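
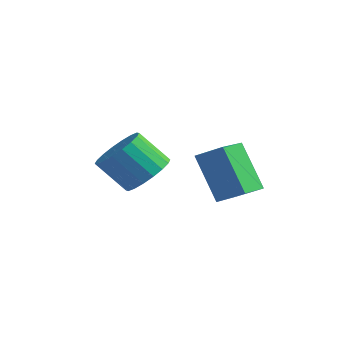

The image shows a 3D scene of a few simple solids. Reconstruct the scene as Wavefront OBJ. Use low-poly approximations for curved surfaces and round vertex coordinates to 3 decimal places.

v 0.432 -2.958 -3.687
v 0.938 -2.368 -3.043
v -0.086 -2.751 -1.888
v -0.592 -3.342 -2.533
v 0.634 -2.087 -3.219
v -0.39 -2.47 -2.064
v 0.29 -1.979 -3.488
v -0.734 -2.362 -2.333
v -0.025 -2.064 -3.796
v -1.049 -2.448 -2.641
v -0.25 -2.327 -4.083
v -1.274 -2.711 -2.928
v -0.34 -2.715 -4.291
v -1.364 -3.099 -3.137
v -0.277 -3.151 -4.38
v -1.301 -3.535 -3.226
v -0.074 -3.549 -4.332
v -1.098 -3.932 -3.177
v 0.23 -3.83 -4.156
v -0.794 -4.213 -3.001
v 0.574 -3.938 -3.887
v -0.45 -4.321 -2.732
v 0.889 -3.852 -3.579
v -0.135 -4.236 -2.424
v 1.114 -3.589 -3.292
v 0.09 -3.973 -2.137
v 1.204 -3.201 -3.083
v 0.18 -3.585 -1.929
v 1.141 -2.765 -2.994
v 0.117 -3.149 -1.84
v 3.312 -3.073 -4.064
v 2.167 -2.693 -2.37
v 3.249 -1.815 -4.388
v 2.104 -1.436 -2.694
v 4.296 -2.864 -3.446
v 3.151 -2.485 -1.752
v 4.233 -1.607 -3.77
v 3.088 -1.227 -2.076
f 2 1 5
f 2 5 3
f 3 5 6
f 3 6 4
f 5 1 7
f 5 7 6
f 6 7 8
f 6 8 4
f 7 1 9
f 7 9 8
f 8 9 10
f 8 10 4
f 9 1 11
f 9 11 10
f 10 11 12
f 10 12 4
f 11 1 13
f 11 13 12
f 12 13 14
f 12 14 4
f 13 1 15
f 13 15 14
f 14 15 16
f 14 16 4
f 15 1 17
f 15 17 16
f 16 17 18
f 16 18 4
f 17 1 19
f 17 19 18
f 18 19 20
f 18 20 4
f 19 1 21
f 19 21 20
f 20 21 22
f 20 22 4
f 21 1 23
f 21 23 22
f 22 23 24
f 22 24 4
f 23 1 25
f 23 25 24
f 24 25 26
f 24 26 4
f 25 1 27
f 25 27 26
f 26 27 28
f 26 28 4
f 27 1 29
f 27 29 28
f 28 29 30
f 28 30 4
f 29 1 2
f 29 2 30
f 30 2 3
f 30 3 4
f 32 34 31
f 35 32 31
f 31 34 33
f 33 35 31
f 32 38 34
f 36 32 35
f 36 38 32
f 34 38 33
f 37 35 33
f 33 38 37
f 37 36 35
f 38 36 37



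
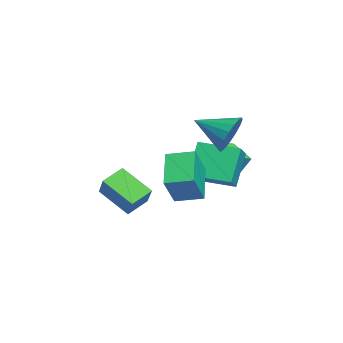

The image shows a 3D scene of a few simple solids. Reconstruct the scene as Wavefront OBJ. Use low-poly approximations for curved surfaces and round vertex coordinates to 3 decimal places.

v -1.835 2.133 -1.032
v -1.759 2.745 0.067
v -2.4 2.782 -1.355
v -2.325 3.395 -0.257
v -0.655 2.905 -1.543
v -0.58 3.518 -0.445
v -1.221 3.555 -1.867
v -1.145 4.167 -0.768
v 3.002 2.992 2.517
v 3.529 2.464 1.708
v 2.378 1.348 3.183
v 3.884 2.487 2.096
v 4.037 2.625 2.581
v 3.953 2.847 3.051
v 3.651 3.103 3.398
v 3.2 3.333 3.544
v 2.704 3.485 3.454
v 2.276 3.524 3.15
v 2.015 3.441 2.701
v 1.979 3.255 2.209
v 2.178 3.009 1.789
v 2.565 2.759 1.534
v 3.053 2.563 1.506
v 4.116 0.443 -1.125
v 2.407 0.541 -0.071
v 4.361 1.763 -0.852
v 2.652 1.861 0.202
v 5.028 -0.041 0.398
v 3.319 0.057 1.452
v 5.273 1.279 0.671
v 3.564 1.377 1.725
v -0.885 -3.038 -2.76
v -1.634 -2.122 -2.247
v 0.04 -1.669 -3.852
v -0.708 -0.753 -3.338
v 0.168 -2.827 -1.602
v -0.58 -1.911 -1.088
v 1.094 -1.458 -2.693
v 0.345 -0.542 -2.18
v 0.458 1.391 -1.419
v -0.553 1.871 0.275
v 1.029 3.348 -1.634
v 0.019 3.829 0.06
v 1.821 1.091 -0.52
v 0.811 1.572 1.174
v 2.393 3.049 -0.735
v 1.382 3.529 0.959
f 2 4 1
f 5 2 1
f 1 4 3
f 3 5 1
f 2 8 4
f 6 2 5
f 6 8 2
f 4 8 3
f 7 5 3
f 3 8 7
f 7 6 5
f 8 6 7
f 10 9 12
f 10 12 11
f 12 9 13
f 12 13 11
f 13 9 14
f 13 14 11
f 14 9 15
f 14 15 11
f 15 9 16
f 15 16 11
f 16 9 17
f 16 17 11
f 17 9 18
f 17 18 11
f 18 9 19
f 18 19 11
f 19 9 20
f 19 20 11
f 20 9 21
f 20 21 11
f 21 9 22
f 21 22 11
f 22 9 23
f 22 23 11
f 23 9 10
f 23 10 11
f 25 27 24
f 28 25 24
f 24 27 26
f 26 28 24
f 25 31 27
f 29 25 28
f 29 31 25
f 27 31 26
f 30 28 26
f 26 31 30
f 30 29 28
f 31 29 30
f 33 35 32
f 36 33 32
f 32 35 34
f 34 36 32
f 33 39 35
f 37 33 36
f 37 39 33
f 35 39 34
f 38 36 34
f 34 39 38
f 38 37 36
f 39 37 38
f 41 43 40
f 44 41 40
f 40 43 42
f 42 44 40
f 41 47 43
f 45 41 44
f 45 47 41
f 43 47 42
f 46 44 42
f 42 47 46
f 46 45 44
f 47 45 46



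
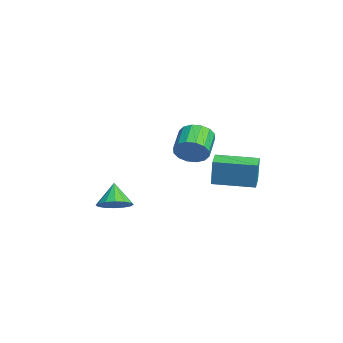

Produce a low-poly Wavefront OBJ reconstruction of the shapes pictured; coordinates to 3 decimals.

v 2.688 -0.738 3.045
v 3.072 -0.631 3.657
v 2.056 -0.236 4.226
v 1.672 -0.342 3.615
v 3.094 -0.304 3.469
v 2.079 0.091 4.039
v 3.008 -0.093 3.168
v 1.992 0.302 3.737
v 2.835 -0.055 2.834
v 1.82 0.341 3.403
v 2.624 -0.2 2.556
v 1.608 0.196 3.126
v 2.429 -0.488 2.41
v 1.413 -0.093 2.979
v 2.304 -0.844 2.434
v 1.288 -0.449 3.003
v 2.281 -1.171 2.621
v 1.266 -0.776 3.191
v 2.368 -1.382 2.923
v 1.352 -0.987 3.492
v 2.54 -1.421 3.257
v 1.525 -1.025 3.826
v 2.752 -1.276 3.534
v 1.736 -0.88 4.104
v 2.947 -0.987 3.681
v 1.931 -0.592 4.25
v 2.415 0.19 1.611
v 2.599 0.21 2.827
v 2.916 1.853 1.508
v 3.1 1.873 2.724
v 3.2 -0.053 1.496
v 3.384 -0.033 2.712
v 3.701 1.61 1.393
v 3.885 1.63 2.609
v 3.859 -3.881 0.86
v 4.454 -3.928 1.263
v 3.241 -3.819 1.78
v 4.405 -3.563 1.206
v 4.21 -3.283 1.056
v 3.92 -3.163 0.854
v 3.615 -3.236 0.653
v 3.375 -3.481 0.508
v 3.264 -3.834 0.457
v 3.313 -4.198 0.514
v 3.509 -4.478 0.664
v 3.798 -4.598 0.867
v 4.104 -4.525 1.067
v 4.344 -4.28 1.212
f 2 1 5
f 2 5 3
f 3 5 6
f 3 6 4
f 5 1 7
f 5 7 6
f 6 7 8
f 6 8 4
f 7 1 9
f 7 9 8
f 8 9 10
f 8 10 4
f 9 1 11
f 9 11 10
f 10 11 12
f 10 12 4
f 11 1 13
f 11 13 12
f 12 13 14
f 12 14 4
f 13 1 15
f 13 15 14
f 14 15 16
f 14 16 4
f 15 1 17
f 15 17 16
f 16 17 18
f 16 18 4
f 17 1 19
f 17 19 18
f 18 19 20
f 18 20 4
f 19 1 21
f 19 21 20
f 20 21 22
f 20 22 4
f 21 1 23
f 21 23 22
f 22 23 24
f 22 24 4
f 23 1 25
f 23 25 24
f 24 25 26
f 24 26 4
f 25 1 2
f 25 2 26
f 26 2 3
f 26 3 4
f 28 30 27
f 31 28 27
f 27 30 29
f 29 31 27
f 28 34 30
f 32 28 31
f 32 34 28
f 30 34 29
f 33 31 29
f 29 34 33
f 33 32 31
f 34 32 33
f 36 35 38
f 36 38 37
f 38 35 39
f 38 39 37
f 39 35 40
f 39 40 37
f 40 35 41
f 40 41 37
f 41 35 42
f 41 42 37
f 42 35 43
f 42 43 37
f 43 35 44
f 43 44 37
f 44 35 45
f 44 45 37
f 45 35 46
f 45 46 37
f 46 35 47
f 46 47 37
f 47 35 48
f 47 48 37
f 48 35 36
f 48 36 37



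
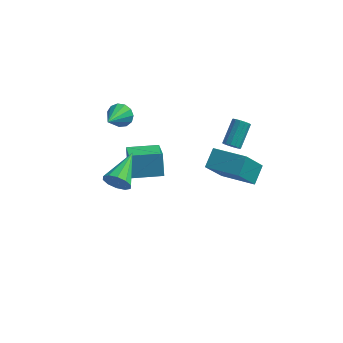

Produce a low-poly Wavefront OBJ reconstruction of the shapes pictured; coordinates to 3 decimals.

v 2.628 1.138 -0.266
v 1.902 0.108 1.476
v 2.847 2.19 0.447
v 2.122 1.16 2.189
v 4.618 0.44 0.151
v 3.893 -0.59 1.893
v 4.838 1.492 0.864
v 4.112 0.462 2.606
v -3.061 2.352 -2.295
v -2.43 0.619 -1.19
v -3.318 3.084 -1
v -2.688 1.351 0.105
v -1.292 2.989 -2.305
v -0.662 1.256 -1.2
v -1.55 3.721 -1.01
v -0.919 1.988 0.095
v 2.785 3.03 0.638
v 3.052 2.706 0.993
v 3.342 4.046 1.997
v 3.075 4.37 1.642
v 3.252 2.798 0.812
v 3.542 4.138 1.817
v 3.327 2.952 0.585
v 3.617 4.293 1.589
v 3.256 3.127 0.372
v 3.547 4.468 1.376
v 3.06 3.276 0.23
v 3.35 4.616 1.234
v 2.789 3.359 0.197
v 3.079 4.699 1.202
v 2.518 3.354 0.283
v 2.808 4.694 1.287
v 2.318 3.262 0.463
v 2.608 4.602 1.468
v 2.243 3.107 0.691
v 2.533 4.448 1.695
v 2.313 2.932 0.904
v 2.604 4.273 1.908
v 2.51 2.784 1.046
v 2.8 4.124 2.05
v 2.781 2.701 1.078
v 3.071 4.041 2.083
v -3.578 2.934 2.145
v -3.128 2.554 1.603
v -3.862 1.326 3.035
v -2.848 2.686 1.93
v -2.8 2.897 2.326
v -2.998 3.119 2.664
v -3.381 3.283 2.837
v -3.826 3.336 2.79
v -4.193 3.261 2.539
v -4.364 3.082 2.162
v -4.286 2.857 1.779
v -3.982 2.656 1.513
v -3.551 2.543 1.447
v -2.007 -3.822 3.253
v -1.613 -3.673 2.537
v -1.673 -1.758 3.867
v -2.112 -3.572 2.468
v -2.57 -3.567 2.699
v -2.813 -3.659 3.141
v -2.748 -3.814 3.626
v -2.4 -3.972 3.968
v -1.902 -4.073 4.037
v -1.444 -4.078 3.806
v -1.201 -3.986 3.364
v -1.265 -3.831 2.879
f 2 4 1
f 5 2 1
f 1 4 3
f 3 5 1
f 2 8 4
f 6 2 5
f 6 8 2
f 4 8 3
f 7 5 3
f 3 8 7
f 7 6 5
f 8 6 7
f 10 12 9
f 13 10 9
f 9 12 11
f 11 13 9
f 10 16 12
f 14 10 13
f 14 16 10
f 12 16 11
f 15 13 11
f 11 16 15
f 15 14 13
f 16 14 15
f 18 17 21
f 18 21 19
f 19 21 22
f 19 22 20
f 21 17 23
f 21 23 22
f 22 23 24
f 22 24 20
f 23 17 25
f 23 25 24
f 24 25 26
f 24 26 20
f 25 17 27
f 25 27 26
f 26 27 28
f 26 28 20
f 27 17 29
f 27 29 28
f 28 29 30
f 28 30 20
f 29 17 31
f 29 31 30
f 30 31 32
f 30 32 20
f 31 17 33
f 31 33 32
f 32 33 34
f 32 34 20
f 33 17 35
f 33 35 34
f 34 35 36
f 34 36 20
f 35 17 37
f 35 37 36
f 36 37 38
f 36 38 20
f 37 17 39
f 37 39 38
f 38 39 40
f 38 40 20
f 39 17 41
f 39 41 40
f 40 41 42
f 40 42 20
f 41 17 18
f 41 18 42
f 42 18 19
f 42 19 20
f 44 43 46
f 44 46 45
f 46 43 47
f 46 47 45
f 47 43 48
f 47 48 45
f 48 43 49
f 48 49 45
f 49 43 50
f 49 50 45
f 50 43 51
f 50 51 45
f 51 43 52
f 51 52 45
f 52 43 53
f 52 53 45
f 53 43 54
f 53 54 45
f 54 43 55
f 54 55 45
f 55 43 44
f 55 44 45
f 57 56 59
f 57 59 58
f 59 56 60
f 59 60 58
f 60 56 61
f 60 61 58
f 61 56 62
f 61 62 58
f 62 56 63
f 62 63 58
f 63 56 64
f 63 64 58
f 64 56 65
f 64 65 58
f 65 56 66
f 65 66 58
f 66 56 67
f 66 67 58
f 67 56 57
f 67 57 58



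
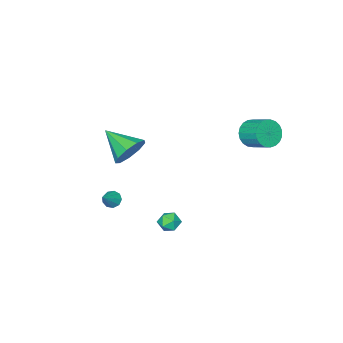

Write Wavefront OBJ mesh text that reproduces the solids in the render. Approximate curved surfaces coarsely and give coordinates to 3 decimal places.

v 3.431 1.478 2.19
v 3.769 1.087 1.37
v 3.569 -0.118 3.01
v 4.272 1.318 1.736
v 4.382 1.624 2.314
v 4.046 1.862 2.834
v 3.422 1.921 3.054
v 2.803 1.772 2.869
v 2.477 1.486 2.367
v 2.597 1.196 1.782
v 3.108 1.039 1.388
v 1.586 2.514 -3.323
v 2.041 2.202 -3.671
v 0.839 1.918 -3.769
v 1.294 1.606 -4.117
v 1.261 1.521 -3.471
v 1.723 1.889 -3.196
v 1.157 2.231 -4.244
v 1.619 2.599 -3.969
v 1.776 2.027 -4.24
v 1.841 1.589 -3.762
v 1.039 2.531 -3.678
v 1.104 2.093 -3.2
v 1.798 -1.663 -3.862
v 2.151 -1.686 -4.257
v 2.742 -1.357 -3.038
v 2.018 -1.35 -4.229
v 1.782 -1.16 -4.03
v 1.553 -1.206 -3.752
v 1.44 -1.465 -3.525
v 1.494 -1.817 -3.457
v 1.69 -2.097 -3.578
v 1.937 -2.173 -3.832
v 2.119 -2.011 -4.1
v -3.025 3.339 1.229
v -2.472 3.03 1.781
v -2.422 4.193 2.382
v -2.975 4.501 1.831
v -2.263 3.151 1.529
v -2.213 4.314 2.13
v -2.186 3.305 1.225
v -2.136 4.468 1.826
v -2.254 3.465 0.921
v -2.204 4.627 1.523
v -2.455 3.602 0.672
v -2.405 4.765 1.273
v -2.755 3.695 0.518
v -2.705 4.858 1.119
v -3.102 3.725 0.488
v -3.052 4.888 1.089
v -3.435 3.689 0.586
v -3.385 4.852 1.187
v -3.698 3.592 0.795
v -3.647 4.755 1.396
v -3.844 3.452 1.079
v -3.794 4.614 1.68
v -3.848 3.291 1.389
v -3.798 4.454 1.991
v -3.711 3.139 1.672
v -3.66 4.302 2.273
v -3.454 3.022 1.878
v -3.404 4.185 2.479
v -3.124 2.959 1.972
v -3.074 4.122 2.573
v -2.776 2.962 1.938
v -2.726 4.125 2.539
f 2 1 4
f 2 4 3
f 4 1 5
f 4 5 3
f 5 1 6
f 5 6 3
f 6 1 7
f 6 7 3
f 7 1 8
f 7 8 3
f 8 1 9
f 8 9 3
f 9 1 10
f 9 10 3
f 10 1 11
f 10 11 3
f 11 1 2
f 11 2 3
f 12 23 17
f 12 17 13
f 12 13 19
f 12 19 22
f 12 22 23
f 13 17 21
f 17 23 16
f 23 22 14
f 22 19 18
f 19 13 20
f 15 21 16
f 15 16 14
f 15 14 18
f 15 18 20
f 15 20 21
f 16 21 17
f 14 16 23
f 18 14 22
f 20 18 19
f 21 20 13
f 25 24 27
f 25 27 26
f 27 24 28
f 27 28 26
f 28 24 29
f 28 29 26
f 29 24 30
f 29 30 26
f 30 24 31
f 30 31 26
f 31 24 32
f 31 32 26
f 32 24 33
f 32 33 26
f 33 24 34
f 33 34 26
f 34 24 25
f 34 25 26
f 36 35 39
f 36 39 37
f 37 39 40
f 37 40 38
f 39 35 41
f 39 41 40
f 40 41 42
f 40 42 38
f 41 35 43
f 41 43 42
f 42 43 44
f 42 44 38
f 43 35 45
f 43 45 44
f 44 45 46
f 44 46 38
f 45 35 47
f 45 47 46
f 46 47 48
f 46 48 38
f 47 35 49
f 47 49 48
f 48 49 50
f 48 50 38
f 49 35 51
f 49 51 50
f 50 51 52
f 50 52 38
f 51 35 53
f 51 53 52
f 52 53 54
f 52 54 38
f 53 35 55
f 53 55 54
f 54 55 56
f 54 56 38
f 55 35 57
f 55 57 56
f 56 57 58
f 56 58 38
f 57 35 59
f 57 59 58
f 58 59 60
f 58 60 38
f 59 35 61
f 59 61 60
f 60 61 62
f 60 62 38
f 61 35 63
f 61 63 62
f 62 63 64
f 62 64 38
f 63 35 65
f 63 65 64
f 64 65 66
f 64 66 38
f 65 35 36
f 65 36 66
f 66 36 37
f 66 37 38



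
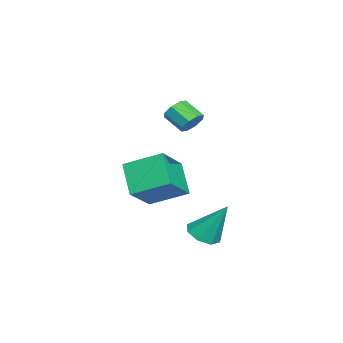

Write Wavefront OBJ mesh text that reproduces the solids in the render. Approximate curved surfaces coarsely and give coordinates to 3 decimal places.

v -1.599 -0.989 -0.798
v -1.614 0.843 0.028
v -3.18 -0.445 -2.035
v -3.195 1.387 -1.209
v -0.365 -0.387 -2.111
v -0.38 1.445 -1.285
v -1.946 0.157 -3.348
v -1.961 1.989 -2.522
v -1.329 2.24 2.062
v -0.768 1.884 1.98
v -1.229 1.004 2.636
v -1.791 1.36 2.718
v -0.751 2.184 2.395
v -1.212 1.305 3.051
v -1.072 2.517 2.615
v -1.534 1.638 3.271
v -1.545 2.688 2.511
v -2.006 1.808 3.167
v -1.891 2.596 2.144
v -2.352 1.716 2.8
v -1.908 2.295 1.729
v -2.369 1.416 2.385
v -1.586 1.962 1.509
v -2.048 1.083 2.165
v -1.114 1.792 1.613
v -1.575 0.912 2.269
v 0.89 3.138 -3.639
v 1.54 3.579 -3.988
v 1.13 4.222 -1.821
v 0.958 3.87 -4.085
v 0.336 3.732 -3.92
v 0.038 3.246 -3.591
v 0.239 2.697 -3.29
v 0.822 2.406 -3.193
v 1.444 2.544 -3.358
v 1.742 3.03 -3.687
f 2 4 1
f 5 2 1
f 1 4 3
f 3 5 1
f 2 8 4
f 6 2 5
f 6 8 2
f 4 8 3
f 7 5 3
f 3 8 7
f 7 6 5
f 8 6 7
f 10 9 13
f 10 13 11
f 11 13 14
f 11 14 12
f 13 9 15
f 13 15 14
f 14 15 16
f 14 16 12
f 15 9 17
f 15 17 16
f 16 17 18
f 16 18 12
f 17 9 19
f 17 19 18
f 18 19 20
f 18 20 12
f 19 9 21
f 19 21 20
f 20 21 22
f 20 22 12
f 21 9 23
f 21 23 22
f 22 23 24
f 22 24 12
f 23 9 25
f 23 25 24
f 24 25 26
f 24 26 12
f 25 9 10
f 25 10 26
f 26 10 11
f 26 11 12
f 28 27 30
f 28 30 29
f 30 27 31
f 30 31 29
f 31 27 32
f 31 32 29
f 32 27 33
f 32 33 29
f 33 27 34
f 33 34 29
f 34 27 35
f 34 35 29
f 35 27 36
f 35 36 29
f 36 27 28
f 36 28 29



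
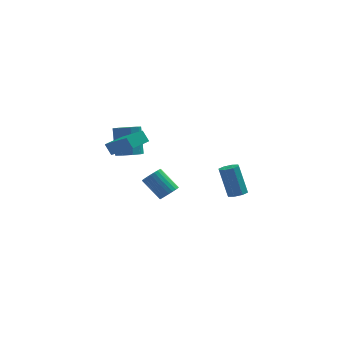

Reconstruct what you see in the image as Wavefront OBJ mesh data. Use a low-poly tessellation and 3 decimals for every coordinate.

v -3.073 3.462 -3.312
v -2.205 3.604 -3.293
v -2.399 4.54 -1.468
v -3.267 4.398 -1.488
v -2.483 4.066 -3.56
v -2.677 5.002 -1.735
v -3.038 4.246 -3.711
v -3.231 5.182 -1.886
v -3.609 4.059 -3.675
v -3.802 4.995 -1.85
v -3.929 3.592 -3.47
v -4.123 4.528 -1.645
v -3.849 3.065 -3.191
v -4.043 4.001 -1.366
v -3.406 2.723 -2.969
v -3.6 3.659 -1.144
v -2.807 2.727 -2.907
v -3.001 3.663 -1.083
v -2.333 3.075 -3.035
v -2.527 4.011 -1.211
v -0.347 -4.034 -2.065
v 0.122 -4.076 -1.589
v -0.924 -3.388 -0.498
v -1.393 -3.346 -0.975
v 0.172 -3.84 -1.689
v -0.873 -3.152 -0.599
v 0.144 -3.634 -1.847
v -0.902 -2.945 -0.757
v 0.04 -3.488 -2.038
v -1.005 -2.8 -0.948
v -0.122 -3.426 -2.233
v -1.168 -2.738 -1.143
v -0.319 -3.456 -2.403
v -1.364 -2.768 -1.313
v -0.52 -3.574 -2.521
v -1.565 -2.886 -1.431
v -0.695 -3.763 -2.57
v -1.74 -3.074 -1.479
v -0.816 -3.992 -2.542
v -1.862 -3.304 -1.451
v -0.867 -4.228 -2.441
v -1.912 -3.54 -1.351
v -0.838 -4.435 -2.283
v -1.884 -3.746 -1.193
v -0.735 -4.58 -2.092
v -1.78 -3.892 -1.002
v -0.572 -4.642 -1.897
v -1.618 -3.954 -0.807
v -0.376 -4.612 -1.727
v -1.421 -3.924 -0.637
v -0.175 -4.494 -1.609
v -1.22 -3.806 -0.519
v 0 -4.306 -1.561
v -1.045 -3.617 -0.47
v -2.6 -0.194 -0.663
v -2.987 0.104 0.045
v -3.963 0.945 -1.891
v -4.351 1.243 -1.184
v -1.729 0.877 -0.636
v -2.117 1.175 0.071
v -3.093 2.016 -1.865
v -3.48 2.314 -1.157
v 3.507 0.338 -4.724
v 4.104 0.2 -4.508
v 3.551 0.784 -2.601
v 2.953 0.922 -2.816
v 4.062 0.671 -4.664
v 3.509 1.254 -2.757
v 3.695 0.947 -4.855
v 3.141 1.53 -2.948
v 3.217 0.866 -4.969
v 2.664 1.449 -3.062
v 2.909 0.476 -4.939
v 2.356 1.06 -3.032
v 2.951 0.006 -4.783
v 2.398 0.589 -2.876
v 3.319 -0.27 -4.592
v 2.765 0.313 -2.685
v 3.796 -0.189 -4.478
v 3.243 0.394 -2.571
f 2 1 5
f 2 5 3
f 3 5 6
f 3 6 4
f 5 1 7
f 5 7 6
f 6 7 8
f 6 8 4
f 7 1 9
f 7 9 8
f 8 9 10
f 8 10 4
f 9 1 11
f 9 11 10
f 10 11 12
f 10 12 4
f 11 1 13
f 11 13 12
f 12 13 14
f 12 14 4
f 13 1 15
f 13 15 14
f 14 15 16
f 14 16 4
f 15 1 17
f 15 17 16
f 16 17 18
f 16 18 4
f 17 1 19
f 17 19 18
f 18 19 20
f 18 20 4
f 19 1 2
f 19 2 20
f 20 2 3
f 20 3 4
f 22 21 25
f 22 25 23
f 23 25 26
f 23 26 24
f 25 21 27
f 25 27 26
f 26 27 28
f 26 28 24
f 27 21 29
f 27 29 28
f 28 29 30
f 28 30 24
f 29 21 31
f 29 31 30
f 30 31 32
f 30 32 24
f 31 21 33
f 31 33 32
f 32 33 34
f 32 34 24
f 33 21 35
f 33 35 34
f 34 35 36
f 34 36 24
f 35 21 37
f 35 37 36
f 36 37 38
f 36 38 24
f 37 21 39
f 37 39 38
f 38 39 40
f 38 40 24
f 39 21 41
f 39 41 40
f 40 41 42
f 40 42 24
f 41 21 43
f 41 43 42
f 42 43 44
f 42 44 24
f 43 21 45
f 43 45 44
f 44 45 46
f 44 46 24
f 45 21 47
f 45 47 46
f 46 47 48
f 46 48 24
f 47 21 49
f 47 49 48
f 48 49 50
f 48 50 24
f 49 21 51
f 49 51 50
f 50 51 52
f 50 52 24
f 51 21 53
f 51 53 52
f 52 53 54
f 52 54 24
f 53 21 22
f 53 22 54
f 54 22 23
f 54 23 24
f 56 58 55
f 59 56 55
f 55 58 57
f 57 59 55
f 56 62 58
f 60 56 59
f 60 62 56
f 58 62 57
f 61 59 57
f 57 62 61
f 61 60 59
f 62 60 61
f 64 63 67
f 64 67 65
f 65 67 68
f 65 68 66
f 67 63 69
f 67 69 68
f 68 69 70
f 68 70 66
f 69 63 71
f 69 71 70
f 70 71 72
f 70 72 66
f 71 63 73
f 71 73 72
f 72 73 74
f 72 74 66
f 73 63 75
f 73 75 74
f 74 75 76
f 74 76 66
f 75 63 77
f 75 77 76
f 76 77 78
f 76 78 66
f 77 63 79
f 77 79 78
f 78 79 80
f 78 80 66
f 79 63 64
f 79 64 80
f 80 64 65
f 80 65 66



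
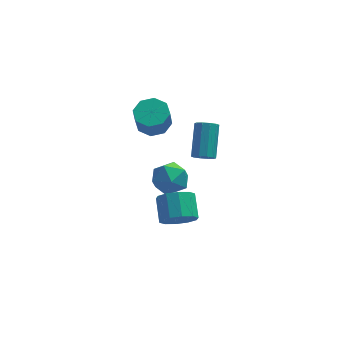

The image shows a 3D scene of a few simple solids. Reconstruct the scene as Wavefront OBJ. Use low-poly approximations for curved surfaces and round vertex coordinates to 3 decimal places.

v 1.116 -2.054 1.858
v 1.515 -2.341 2.104
v 1.764 -1.013 3.248
v 1.364 -0.726 3.002
v 1.656 -2.154 1.857
v 1.905 -0.827 3.001
v 1.591 -1.93 1.611
v 1.84 -0.602 2.755
v 1.344 -1.752 1.459
v 1.593 -0.425 2.603
v 1.01 -1.69 1.459
v 1.259 -0.363 2.603
v 0.716 -1.767 1.612
v 0.965 -0.439 2.756
v 0.575 -1.953 1.859
v 0.824 -0.626 3.003
v 0.64 -2.178 2.105
v 0.889 -0.85 3.249
v 0.887 -2.355 2.257
v 1.136 -1.028 3.401
v 1.221 -2.417 2.257
v 1.47 -1.09 3.401
v -0.888 1.462 -2.251
v 0.06 1.657 -1.964
v -0.4 0.043 -2.896
v 0.548 0.238 -2.609
v -0.158 0.039 -1.916
v -0.46 0.916 -1.517
v 0.12 0.784 -3.343
v -0.182 1.661 -2.944
v 0.683 1.238 -2.639
v 0.511 0.778 -1.757
v -0.851 0.922 -3.103
v -1.023 0.462 -2.221
v 0.078 -1.389 -3.402
v 0.905 -1.149 -3.699
v 0.828 -0.012 -2.994
v 0.002 -0.251 -2.698
v 0.525 -0.95 -4.062
v 0.448 0.188 -3.358
v -0.025 -0.918 -4.174
v -0.102 0.22 -3.469
v -0.536 -1.065 -3.991
v -0.613 0.072 -3.286
v -0.812 -1.337 -3.583
v -0.889 -0.2 -2.878
v -0.748 -1.628 -3.106
v -0.825 -0.491 -2.401
v -0.368 -1.828 -2.742
v -0.445 -0.69 -2.038
v 0.182 -1.86 -2.631
v 0.105 -0.722 -1.926
v 0.693 -1.712 -2.814
v 0.616 -0.575 -2.109
v 0.969 -1.44 -3.222
v 0.892 -0.303 -2.517
v -0.923 0.726 1.982
v -0.462 0.049 1.754
v -0.576 -0.403 2.871
v -1.037 0.274 3.098
v -0.096 0.533 1.988
v -0.209 0.081 3.104
v -0.214 1.13 2.218
v -0.327 0.678 3.334
v -0.747 1.491 2.309
v -0.861 1.038 3.426
v -1.384 1.403 2.209
v -1.498 0.951 3.326
v -1.751 0.919 1.976
v -1.864 0.467 3.092
v -1.633 0.322 1.746
v -1.746 -0.13 2.862
v -1.099 -0.038 1.654
v -1.213 -0.491 2.771
f 2 1 5
f 2 5 3
f 3 5 6
f 3 6 4
f 5 1 7
f 5 7 6
f 6 7 8
f 6 8 4
f 7 1 9
f 7 9 8
f 8 9 10
f 8 10 4
f 9 1 11
f 9 11 10
f 10 11 12
f 10 12 4
f 11 1 13
f 11 13 12
f 12 13 14
f 12 14 4
f 13 1 15
f 13 15 14
f 14 15 16
f 14 16 4
f 15 1 17
f 15 17 16
f 16 17 18
f 16 18 4
f 17 1 19
f 17 19 18
f 18 19 20
f 18 20 4
f 19 1 21
f 19 21 20
f 20 21 22
f 20 22 4
f 21 1 2
f 21 2 22
f 22 2 3
f 22 3 4
f 23 34 28
f 23 28 24
f 23 24 30
f 23 30 33
f 23 33 34
f 24 28 32
f 28 34 27
f 34 33 25
f 33 30 29
f 30 24 31
f 26 32 27
f 26 27 25
f 26 25 29
f 26 29 31
f 26 31 32
f 27 32 28
f 25 27 34
f 29 25 33
f 31 29 30
f 32 31 24
f 36 35 39
f 36 39 37
f 37 39 40
f 37 40 38
f 39 35 41
f 39 41 40
f 40 41 42
f 40 42 38
f 41 35 43
f 41 43 42
f 42 43 44
f 42 44 38
f 43 35 45
f 43 45 44
f 44 45 46
f 44 46 38
f 45 35 47
f 45 47 46
f 46 47 48
f 46 48 38
f 47 35 49
f 47 49 48
f 48 49 50
f 48 50 38
f 49 35 51
f 49 51 50
f 50 51 52
f 50 52 38
f 51 35 53
f 51 53 52
f 52 53 54
f 52 54 38
f 53 35 55
f 53 55 54
f 54 55 56
f 54 56 38
f 55 35 36
f 55 36 56
f 56 36 37
f 56 37 38
f 58 57 61
f 58 61 59
f 59 61 62
f 59 62 60
f 61 57 63
f 61 63 62
f 62 63 64
f 62 64 60
f 63 57 65
f 63 65 64
f 64 65 66
f 64 66 60
f 65 57 67
f 65 67 66
f 66 67 68
f 66 68 60
f 67 57 69
f 67 69 68
f 68 69 70
f 68 70 60
f 69 57 71
f 69 71 70
f 70 71 72
f 70 72 60
f 71 57 73
f 71 73 72
f 72 73 74
f 72 74 60
f 73 57 58
f 73 58 74
f 74 58 59
f 74 59 60



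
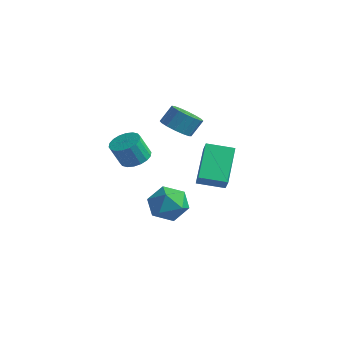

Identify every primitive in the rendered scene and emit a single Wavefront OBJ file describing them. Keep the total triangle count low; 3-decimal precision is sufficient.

v -0.446 4.486 -3.907
v 0.38 4.102 -3.247
v -0.56 2.858 -4.713
v 0.266 2.474 -4.053
v -0.74 2.714 -3.612
v -0.67 3.721 -3.114
v 0.49 3.239 -4.846
v 0.56 4.246 -4.348
v 0.959 3.332 -3.828
v 0.198 3.007 -3.064
v -0.378 3.953 -4.896
v -1.139 3.628 -4.132
v -1.886 3.124 -1.359
v -1.384 2.498 -1.528
v -1.613 1.99 -0.331
v -2.114 2.616 -0.161
v -1.159 2.744 -1.38
v -1.388 2.237 -0.183
v -1.078 3.066 -1.228
v -1.307 2.559 -0.031
v -1.157 3.399 -1.102
v -1.386 2.892 0.095
v -1.38 3.678 -1.027
v -1.609 3.171 0.17
v -1.704 3.847 -1.017
v -1.933 3.34 0.18
v -2.063 3.872 -1.075
v -2.292 3.365 0.122
v -2.387 3.75 -1.189
v -2.616 3.242 0.008
v -2.612 3.503 -1.337
v -2.841 2.996 -0.14
v -2.693 3.181 -1.489
v -2.922 2.674 -0.292
v -2.614 2.848 -1.615
v -2.843 2.341 -0.418
v -2.391 2.569 -1.69
v -2.62 2.062 -0.493
v -2.067 2.4 -1.7
v -2.296 1.893 -0.503
v -1.708 2.375 -1.642
v -1.937 1.868 -0.445
v 3.022 1.996 -0.809
v 2.137 3.469 0.515
v 4.051 2.859 -1.082
v 3.166 4.332 0.242
v 3.474 1.668 -0.142
v 2.589 3.141 1.182
v 4.503 2.531 -0.415
v 3.618 4.004 0.909
v 0.786 3.047 1.561
v 1.611 3.055 1.355
v 1.819 3.64 2.214
v 0.994 3.633 2.419
v 1.44 3.408 1.156
v 1.649 3.993 2.014
v 1.095 3.665 1.065
v 1.303 4.25 1.923
v 0.666 3.756 1.107
v 0.875 4.341 1.965
v 0.27 3.657 1.27
v 0.478 4.243 2.129
v 0.012 3.395 1.511
v 0.22 3.981 2.37
v -0.039 3.04 1.766
v 0.169 3.625 2.625
v 0.131 2.687 1.966
v 0.34 3.272 2.824
v 0.477 2.43 2.057
v 0.685 3.015 2.915
v 0.905 2.339 2.015
v 1.114 2.924 2.873
v 1.302 2.437 1.851
v 1.51 3.023 2.71
v 1.56 2.699 1.61
v 1.768 3.285 2.469
f 1 12 6
f 1 6 2
f 1 2 8
f 1 8 11
f 1 11 12
f 2 6 10
f 6 12 5
f 12 11 3
f 11 8 7
f 8 2 9
f 4 10 5
f 4 5 3
f 4 3 7
f 4 7 9
f 4 9 10
f 5 10 6
f 3 5 12
f 7 3 11
f 9 7 8
f 10 9 2
f 14 13 17
f 14 17 15
f 15 17 18
f 15 18 16
f 17 13 19
f 17 19 18
f 18 19 20
f 18 20 16
f 19 13 21
f 19 21 20
f 20 21 22
f 20 22 16
f 21 13 23
f 21 23 22
f 22 23 24
f 22 24 16
f 23 13 25
f 23 25 24
f 24 25 26
f 24 26 16
f 25 13 27
f 25 27 26
f 26 27 28
f 26 28 16
f 27 13 29
f 27 29 28
f 28 29 30
f 28 30 16
f 29 13 31
f 29 31 30
f 30 31 32
f 30 32 16
f 31 13 33
f 31 33 32
f 32 33 34
f 32 34 16
f 33 13 35
f 33 35 34
f 34 35 36
f 34 36 16
f 35 13 37
f 35 37 36
f 36 37 38
f 36 38 16
f 37 13 39
f 37 39 38
f 38 39 40
f 38 40 16
f 39 13 41
f 39 41 40
f 40 41 42
f 40 42 16
f 41 13 14
f 41 14 42
f 42 14 15
f 42 15 16
f 44 46 43
f 47 44 43
f 43 46 45
f 45 47 43
f 44 50 46
f 48 44 47
f 48 50 44
f 46 50 45
f 49 47 45
f 45 50 49
f 49 48 47
f 50 48 49
f 52 51 55
f 52 55 53
f 53 55 56
f 53 56 54
f 55 51 57
f 55 57 56
f 56 57 58
f 56 58 54
f 57 51 59
f 57 59 58
f 58 59 60
f 58 60 54
f 59 51 61
f 59 61 60
f 60 61 62
f 60 62 54
f 61 51 63
f 61 63 62
f 62 63 64
f 62 64 54
f 63 51 65
f 63 65 64
f 64 65 66
f 64 66 54
f 65 51 67
f 65 67 66
f 66 67 68
f 66 68 54
f 67 51 69
f 67 69 68
f 68 69 70
f 68 70 54
f 69 51 71
f 69 71 70
f 70 71 72
f 70 72 54
f 71 51 73
f 71 73 72
f 72 73 74
f 72 74 54
f 73 51 75
f 73 75 74
f 74 75 76
f 74 76 54
f 75 51 52
f 75 52 76
f 76 52 53
f 76 53 54



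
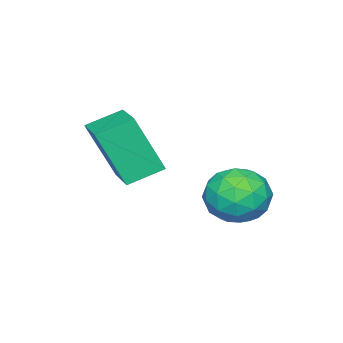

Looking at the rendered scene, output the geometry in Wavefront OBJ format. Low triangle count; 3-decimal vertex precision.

v -4.659 4.229 1.561
v -3.921 4.347 0.792
v -3.619 3.113 2.388
v -2.881 3.231 1.619
v -3.094 4.042 2.287
v -3.736 4.732 1.776
v -3.804 2.728 1.404
v -4.446 3.418 0.893
v -3.393 3.419 0.695
v -2.954 4.231 1.24
v -4.586 3.229 1.94
v -4.147 4.041 2.485
v -4.381 4.386 1.104
v -3.159 3.074 2.076
v -3.284 3.551 2.469
v -2.85 3.62 2.016
v -4.273 4.613 1.682
v -3.839 4.682 1.23
v -3.353 4.503 2.109
v -3.701 2.778 1.95
v -3.267 2.847 1.498
v -4.69 3.84 1.164
v -4.256 3.909 0.711
v -4.187 2.957 1.071
v -3.637 3.91 0.595
v -3.026 3.254 1.081
v -3.568 2.958 0.955
v -3.946 3.363 0.654
v -3.379 4.387 0.915
v -2.768 3.731 1.401
v -2.892 4.208 1.794
v -3.27 4.614 1.493
v -3.068 3.842 0.858
v -4.772 3.729 1.779
v -4.161 3.073 2.265
v -4.27 2.846 1.687
v -4.648 3.252 1.386
v -4.514 4.206 2.099
v -3.903 3.55 2.585
v -3.594 4.097 2.526
v -3.972 4.502 2.225
v -4.472 3.618 2.322
v -2.801 1.501 2.864
v -2.449 0.683 4.755
v -1.812 2.591 3.152
v -1.461 1.773 5.043
v -1.899 0.807 2.397
v -1.548 -0.011 4.288
v -0.911 1.897 2.685
v -0.559 1.079 4.576
f 1 38 17
f 38 12 41
f 17 41 6
f 38 41 17
f 1 17 13
f 17 6 18
f 13 18 2
f 17 18 13
f 1 13 22
f 13 2 23
f 22 23 8
f 13 23 22
f 1 22 34
f 22 8 37
f 34 37 11
f 22 37 34
f 1 34 38
f 34 11 42
f 38 42 12
f 34 42 38
f 2 18 29
f 18 6 32
f 29 32 10
f 18 32 29
f 6 41 19
f 41 12 40
f 19 40 5
f 41 40 19
f 12 42 39
f 42 11 35
f 39 35 3
f 42 35 39
f 11 37 36
f 37 8 24
f 36 24 7
f 37 24 36
f 8 23 28
f 23 2 25
f 28 25 9
f 23 25 28
f 4 30 16
f 30 10 31
f 16 31 5
f 30 31 16
f 4 16 14
f 16 5 15
f 14 15 3
f 16 15 14
f 4 14 21
f 14 3 20
f 21 20 7
f 14 20 21
f 4 21 26
f 21 7 27
f 26 27 9
f 21 27 26
f 4 26 30
f 26 9 33
f 30 33 10
f 26 33 30
f 5 31 19
f 31 10 32
f 19 32 6
f 31 32 19
f 3 15 39
f 15 5 40
f 39 40 12
f 15 40 39
f 7 20 36
f 20 3 35
f 36 35 11
f 20 35 36
f 9 27 28
f 27 7 24
f 28 24 8
f 27 24 28
f 10 33 29
f 33 9 25
f 29 25 2
f 33 25 29
f 44 46 43
f 47 44 43
f 43 46 45
f 45 47 43
f 44 50 46
f 48 44 47
f 48 50 44
f 46 50 45
f 49 47 45
f 45 50 49
f 49 48 47
f 50 48 49



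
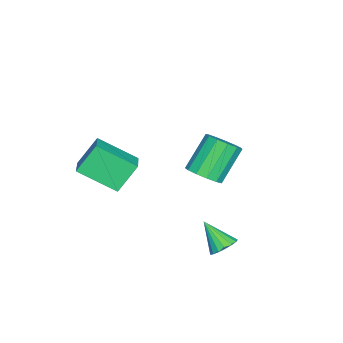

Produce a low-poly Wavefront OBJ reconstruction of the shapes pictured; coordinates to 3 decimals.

v -2.629 2.273 -0.261
v -2.221 1.766 0.238
v -3.323 2.259 1.64
v -3.731 2.767 1.141
v -2.006 2.174 0.263
v -3.108 2.667 1.665
v -1.989 2.614 0.122
v -3.091 3.107 1.524
v -2.175 2.945 -0.14
v -3.277 3.439 1.262
v -2.505 3.064 -0.441
v -3.607 3.557 0.961
v -2.874 2.931 -0.685
v -3.976 3.424 0.717
v -3.166 2.59 -0.794
v -4.268 3.083 0.608
v -3.287 2.148 -0.734
v -4.389 2.641 0.668
v -3.199 1.746 -0.524
v -4.301 2.239 0.878
v -2.93 1.511 -0.23
v -4.032 2.005 1.172
v -2.566 1.519 0.054
v -3.668 2.012 1.456
v 0.997 -1.595 2.168
v 0.358 -1.014 3.295
v 0.794 -0.019 1.24
v 0.155 0.562 2.367
v 2.105 -1.202 2.593
v 1.466 -0.621 3.72
v 1.902 0.374 1.665
v 1.263 0.955 2.792
v 1.371 4.393 -0.922
v 1.613 4.776 -0.498
v 1.049 3.487 0.082
v 1.329 4.859 -0.514
v 1.054 4.835 -0.624
v 0.852 4.71 -0.802
v 0.769 4.513 -1.007
v 0.823 4.288 -1.193
v 1.004 4.087 -1.316
v 1.268 3.957 -1.349
v 1.556 3.926 -1.285
v 1.802 4.002 -1.137
v 1.949 4.168 -0.939
v 1.963 4.386 -0.738
v 1.842 4.605 -0.579
f 2 1 5
f 2 5 3
f 3 5 6
f 3 6 4
f 5 1 7
f 5 7 6
f 6 7 8
f 6 8 4
f 7 1 9
f 7 9 8
f 8 9 10
f 8 10 4
f 9 1 11
f 9 11 10
f 10 11 12
f 10 12 4
f 11 1 13
f 11 13 12
f 12 13 14
f 12 14 4
f 13 1 15
f 13 15 14
f 14 15 16
f 14 16 4
f 15 1 17
f 15 17 16
f 16 17 18
f 16 18 4
f 17 1 19
f 17 19 18
f 18 19 20
f 18 20 4
f 19 1 21
f 19 21 20
f 20 21 22
f 20 22 4
f 21 1 23
f 21 23 22
f 22 23 24
f 22 24 4
f 23 1 2
f 23 2 24
f 24 2 3
f 24 3 4
f 26 28 25
f 29 26 25
f 25 28 27
f 27 29 25
f 26 32 28
f 30 26 29
f 30 32 26
f 28 32 27
f 31 29 27
f 27 32 31
f 31 30 29
f 32 30 31
f 34 33 36
f 34 36 35
f 36 33 37
f 36 37 35
f 37 33 38
f 37 38 35
f 38 33 39
f 38 39 35
f 39 33 40
f 39 40 35
f 40 33 41
f 40 41 35
f 41 33 42
f 41 42 35
f 42 33 43
f 42 43 35
f 43 33 44
f 43 44 35
f 44 33 45
f 44 45 35
f 45 33 46
f 45 46 35
f 46 33 47
f 46 47 35
f 47 33 34
f 47 34 35



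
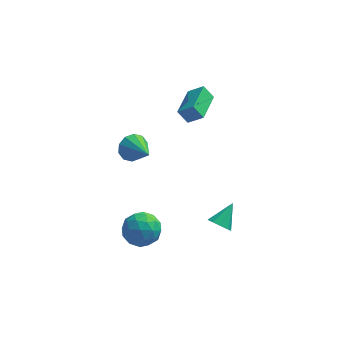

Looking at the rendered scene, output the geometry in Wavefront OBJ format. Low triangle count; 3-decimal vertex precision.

v 1.027 3.038 1.554
v 1.834 2.898 2.179
v 1.41 4.918 1.483
v 2.216 4.778 2.108
v 1.564 2.902 0.832
v 2.37 2.762 1.457
v 1.946 4.782 0.761
v 2.753 4.642 1.386
v 3.507 -1.849 -2.674
v 3.96 -1.718 -3.15
v 4.113 -0.871 -1.826
v 3.594 -1.446 -3.202
v 3.188 -1.363 -3.007
v 2.931 -1.508 -2.656
v 2.943 -1.812 -2.314
v 3.219 -2.134 -2.14
v 3.63 -2.323 -2.216
v 3.983 -2.29 -2.506
v 4.113 -2.051 -2.875
v -1.106 1.792 -0.397
v -0.693 1.657 -1.116
v -0.154 0.488 0.397
v -0.43 2.014 -0.844
v -0.426 2.286 -0.402
v -0.682 2.369 0.042
v -1.1 2.232 0.318
v -1.52 1.928 0.321
v -1.782 1.571 0.05
v -1.786 1.299 -0.392
v -1.53 1.215 -0.836
v -1.113 1.352 -1.113
v -0.238 -1.773 -1.993
v 0.65 -2.162 -2.401
v -1.15 -2.818 -2.979
v -0.262 -3.207 -3.387
v -0.511 -3.406 -2.385
v 0.052 -2.76 -1.776
v -0.552 -2.22 -3.604
v 0.011 -1.574 -2.995
v 0.455 -2.438 -3.397
v 0.481 -3.171 -2.644
v -0.981 -1.809 -2.736
v -0.955 -2.542 -1.983
v 0.286 -1.876 -2.111
v -0.786 -3.104 -3.269
v -0.932 -3.221 -2.68
v -0.411 -3.45 -2.921
v -0.065 -2.227 -1.743
v 0.456 -2.456 -1.983
v -0.226 -3.187 -1.974
v -0.956 -2.524 -3.397
v -0.435 -2.753 -3.637
v -0.089 -1.53 -2.459
v 0.432 -1.759 -2.7
v -0.274 -1.793 -3.406
v 0.693 -2.267 -2.936
v 0.157 -2.881 -3.515
v -0.013 -2.301 -3.643
v 0.318 -1.921 -3.285
v 0.708 -2.698 -2.493
v 0.172 -3.312 -3.073
v 0.026 -3.429 -2.484
v 0.357 -3.049 -2.126
v 0.594 -2.86 -3.078
v -0.672 -1.668 -2.307
v -1.208 -2.282 -2.887
v -0.857 -1.931 -3.254
v -0.526 -1.551 -2.896
v -0.657 -2.099 -1.865
v -1.193 -2.713 -2.444
v -0.818 -3.059 -2.095
v -0.487 -2.679 -1.737
v -1.094 -2.12 -2.302
f 2 4 1
f 5 2 1
f 1 4 3
f 3 5 1
f 2 8 4
f 6 2 5
f 6 8 2
f 4 8 3
f 7 5 3
f 3 8 7
f 7 6 5
f 8 6 7
f 10 9 12
f 10 12 11
f 12 9 13
f 12 13 11
f 13 9 14
f 13 14 11
f 14 9 15
f 14 15 11
f 15 9 16
f 15 16 11
f 16 9 17
f 16 17 11
f 17 9 18
f 17 18 11
f 18 9 19
f 18 19 11
f 19 9 10
f 19 10 11
f 21 20 23
f 21 23 22
f 23 20 24
f 23 24 22
f 24 20 25
f 24 25 22
f 25 20 26
f 25 26 22
f 26 20 27
f 26 27 22
f 27 20 28
f 27 28 22
f 28 20 29
f 28 29 22
f 29 20 30
f 29 30 22
f 30 20 31
f 30 31 22
f 31 20 21
f 31 21 22
f 32 69 48
f 69 43 72
f 48 72 37
f 69 72 48
f 32 48 44
f 48 37 49
f 44 49 33
f 48 49 44
f 32 44 53
f 44 33 54
f 53 54 39
f 44 54 53
f 32 53 65
f 53 39 68
f 65 68 42
f 53 68 65
f 32 65 69
f 65 42 73
f 69 73 43
f 65 73 69
f 33 49 60
f 49 37 63
f 60 63 41
f 49 63 60
f 37 72 50
f 72 43 71
f 50 71 36
f 72 71 50
f 43 73 70
f 73 42 66
f 70 66 34
f 73 66 70
f 42 68 67
f 68 39 55
f 67 55 38
f 68 55 67
f 39 54 59
f 54 33 56
f 59 56 40
f 54 56 59
f 35 61 47
f 61 41 62
f 47 62 36
f 61 62 47
f 35 47 45
f 47 36 46
f 45 46 34
f 47 46 45
f 35 45 52
f 45 34 51
f 52 51 38
f 45 51 52
f 35 52 57
f 52 38 58
f 57 58 40
f 52 58 57
f 35 57 61
f 57 40 64
f 61 64 41
f 57 64 61
f 36 62 50
f 62 41 63
f 50 63 37
f 62 63 50
f 34 46 70
f 46 36 71
f 70 71 43
f 46 71 70
f 38 51 67
f 51 34 66
f 67 66 42
f 51 66 67
f 40 58 59
f 58 38 55
f 59 55 39
f 58 55 59
f 41 64 60
f 64 40 56
f 60 56 33
f 64 56 60



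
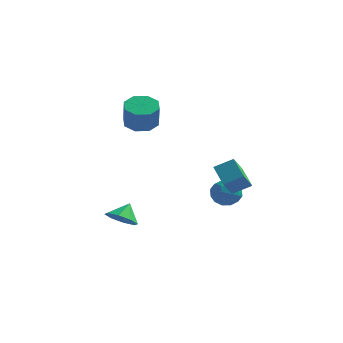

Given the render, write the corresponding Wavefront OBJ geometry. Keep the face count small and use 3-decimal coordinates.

v -3.248 2.745 1.841
v -2.431 2.214 1.45
v -2.075 1.643 2.967
v -2.892 2.175 3.359
v -2.232 2.957 1.682
v -1.876 2.386 3.2
v -2.628 3.576 2.008
v -2.272 3.005 3.526
v -3.387 3.708 2.236
v -3.031 3.138 3.753
v -4.065 3.277 2.233
v -3.709 2.706 3.75
v -4.264 2.534 2
v -3.908 1.963 3.518
v -3.868 1.915 1.674
v -3.512 1.344 3.192
v -3.109 1.782 1.447
v -2.753 1.212 2.964
v 3.378 0.793 -2.268
v 3.879 0.928 -1.477
v 2.681 -0.408 -1.623
v 3.182 -0.273 -0.832
v 2.516 0.351 -1.082
v 2.947 1.093 -1.481
v 3.613 -0.573 -1.619
v 4.044 0.169 -2.018
v 4.024 0.084 -1.075
v 3.346 0.655 -0.744
v 3.214 -0.135 -2.356
v 2.536 0.436 -2.025
v 3.689 0.966 -1.929
v 2.871 -0.446 -1.171
v 2.479 -0.079 -1.318
v 2.774 -0 -0.853
v 3.142 1.063 -1.932
v 3.436 1.142 -1.466
v 2.635 0.803 -1.235
v 3.124 -0.622 -1.634
v 3.418 -0.543 -1.168
v 3.786 0.52 -2.247
v 4.081 0.599 -1.782
v 3.925 -0.283 -1.865
v 4.069 0.549 -1.228
v 3.66 -0.157 -0.849
v 3.913 -0.333 -1.311
v 4.166 0.103 -1.546
v 3.671 0.885 -1.033
v 3.261 0.178 -0.654
v 2.87 0.545 -0.801
v 3.123 0.982 -1.036
v 3.756 0.388 -0.797
v 3.299 0.342 -2.446
v 2.889 -0.365 -2.067
v 3.437 -0.462 -2.064
v 3.69 -0.025 -2.299
v 2.9 0.677 -2.251
v 2.491 -0.029 -1.872
v 2.394 0.417 -1.554
v 2.647 0.853 -1.789
v 2.804 0.132 -2.303
v 3.963 -0.472 -1.212
v 3.909 -1.44 -0.161
v 2.949 0.416 -0.446
v 2.895 -0.552 0.605
v 4.885 0.092 -0.645
v 4.831 -0.876 0.406
v 3.871 0.98 0.121
v 3.817 0.012 1.172
v -1.567 -2.739 -3.341
v -1.07 -2.131 -3.943
v -1.453 -1.941 -2.439
v -1.817 -2.007 -3.958
v -2.418 -2.312 -3.612
v -2.521 -2.867 -3.106
v -2.065 -3.348 -2.738
v -1.318 -3.472 -2.723
v -0.717 -3.167 -3.07
v -0.614 -2.612 -3.575
f 2 1 5
f 2 5 3
f 3 5 6
f 3 6 4
f 5 1 7
f 5 7 6
f 6 7 8
f 6 8 4
f 7 1 9
f 7 9 8
f 8 9 10
f 8 10 4
f 9 1 11
f 9 11 10
f 10 11 12
f 10 12 4
f 11 1 13
f 11 13 12
f 12 13 14
f 12 14 4
f 13 1 15
f 13 15 14
f 14 15 16
f 14 16 4
f 15 1 17
f 15 17 16
f 16 17 18
f 16 18 4
f 17 1 2
f 17 2 18
f 18 2 3
f 18 3 4
f 19 56 35
f 56 30 59
f 35 59 24
f 56 59 35
f 19 35 31
f 35 24 36
f 31 36 20
f 35 36 31
f 19 31 40
f 31 20 41
f 40 41 26
f 31 41 40
f 19 40 52
f 40 26 55
f 52 55 29
f 40 55 52
f 19 52 56
f 52 29 60
f 56 60 30
f 52 60 56
f 20 36 47
f 36 24 50
f 47 50 28
f 36 50 47
f 24 59 37
f 59 30 58
f 37 58 23
f 59 58 37
f 30 60 57
f 60 29 53
f 57 53 21
f 60 53 57
f 29 55 54
f 55 26 42
f 54 42 25
f 55 42 54
f 26 41 46
f 41 20 43
f 46 43 27
f 41 43 46
f 22 48 34
f 48 28 49
f 34 49 23
f 48 49 34
f 22 34 32
f 34 23 33
f 32 33 21
f 34 33 32
f 22 32 39
f 32 21 38
f 39 38 25
f 32 38 39
f 22 39 44
f 39 25 45
f 44 45 27
f 39 45 44
f 22 44 48
f 44 27 51
f 48 51 28
f 44 51 48
f 23 49 37
f 49 28 50
f 37 50 24
f 49 50 37
f 21 33 57
f 33 23 58
f 57 58 30
f 33 58 57
f 25 38 54
f 38 21 53
f 54 53 29
f 38 53 54
f 27 45 46
f 45 25 42
f 46 42 26
f 45 42 46
f 28 51 47
f 51 27 43
f 47 43 20
f 51 43 47
f 62 64 61
f 65 62 61
f 61 64 63
f 63 65 61
f 62 68 64
f 66 62 65
f 66 68 62
f 64 68 63
f 67 65 63
f 63 68 67
f 67 66 65
f 68 66 67
f 70 69 72
f 70 72 71
f 72 69 73
f 72 73 71
f 73 69 74
f 73 74 71
f 74 69 75
f 74 75 71
f 75 69 76
f 75 76 71
f 76 69 77
f 76 77 71
f 77 69 78
f 77 78 71
f 78 69 70
f 78 70 71



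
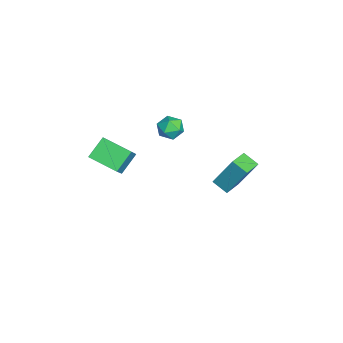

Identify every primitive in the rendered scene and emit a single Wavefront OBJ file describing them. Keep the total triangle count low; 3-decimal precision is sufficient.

v -2.483 -0.678 1.845
v -1.82 -0.755 1.656
v -2.76 -1.585 1.244
v -2.097 -1.662 1.055
v -2.286 -1.775 1.713
v -2.114 -1.215 2.085
v -2.466 -1.125 0.815
v -2.294 -0.565 1.187
v -1.809 -1.032 1.02
v -1.698 -1.433 1.574
v -2.882 -0.907 1.326
v -2.771 -1.308 1.88
v -1.352 -3.905 1.334
v -0.399 -4.066 2.305
v -0.705 -2.643 0.908
v 0.247 -2.804 1.88
v -0.667 -4.516 0.56
v 0.285 -4.677 1.532
v -0.021 -3.254 0.135
v 0.932 -3.415 1.106
v -3.658 0.756 -3.58
v -3.459 1.658 -1.908
v -4.6 1.294 -3.758
v -4.402 2.196 -2.086
v -3.198 1.424 -3.994
v -3 2.326 -2.322
v -4.141 1.962 -4.172
v -3.942 2.864 -2.5
f 1 12 6
f 1 6 2
f 1 2 8
f 1 8 11
f 1 11 12
f 2 6 10
f 6 12 5
f 12 11 3
f 11 8 7
f 8 2 9
f 4 10 5
f 4 5 3
f 4 3 7
f 4 7 9
f 4 9 10
f 5 10 6
f 3 5 12
f 7 3 11
f 9 7 8
f 10 9 2
f 14 16 13
f 17 14 13
f 13 16 15
f 15 17 13
f 14 20 16
f 18 14 17
f 18 20 14
f 16 20 15
f 19 17 15
f 15 20 19
f 19 18 17
f 20 18 19
f 22 24 21
f 25 22 21
f 21 24 23
f 23 25 21
f 22 28 24
f 26 22 25
f 26 28 22
f 24 28 23
f 27 25 23
f 23 28 27
f 27 26 25
f 28 26 27



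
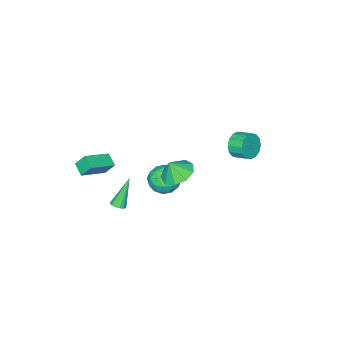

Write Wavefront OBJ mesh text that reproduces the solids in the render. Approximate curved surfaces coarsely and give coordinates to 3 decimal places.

v 0.194 0.504 -1.716
v 0.709 1.335 -2.04
v 1.571 -0.055 -0.96
v 2.086 0.776 -1.284
v 1.348 0.873 -0.571
v 0.497 1.218 -1.038
v 1.783 0.062 -1.962
v 0.932 0.407 -2.429
v 1.691 1.062 -2.192
v 1.423 1.563 -1.333
v 0.857 -0.283 -1.667
v 0.589 0.218 -0.808
v 0.331 0.968 -1.944
v 1.949 0.312 -1.056
v 1.516 0.368 -0.637
v 1.819 0.857 -0.827
v 0.206 0.9 -1.356
v 0.509 1.388 -1.546
v 0.885 1.117 -0.683
v 1.771 -0.108 -1.454
v 2.074 0.38 -1.644
v 0.461 0.423 -2.173
v 0.764 0.912 -2.363
v 1.395 0.163 -2.317
v 1.211 1.297 -2.224
v 2.02 0.968 -1.78
v 1.842 0.548 -2.178
v 1.341 0.751 -2.453
v 1.053 1.591 -1.719
v 1.862 1.263 -1.275
v 1.429 1.32 -0.856
v 0.928 1.523 -1.13
v 1.63 1.431 -1.808
v 0.418 0.017 -1.725
v 1.227 -0.311 -1.281
v 1.352 -0.243 -1.87
v 0.851 -0.04 -2.144
v 0.26 0.312 -1.22
v 1.069 -0.017 -0.776
v 0.939 0.529 -0.547
v 0.438 0.732 -0.822
v 0.65 -0.151 -1.192
v 2.673 3.157 1.815
v 3.479 3.741 1.638
v 3.067 2.903 2.765
v 2.981 4.111 1.943
v 2.34 4.035 2.188
v 1.854 3.548 2.258
v 1.752 2.879 2.121
v 2.081 2.34 1.841
v 2.687 2.183 1.548
v 3.287 2.483 1.38
v 3.599 3.098 1.416
v 2.956 -2.758 -0.794
v 2.681 -2.237 0.039
v 3.234 -1.985 -1.185
v 2.959 -1.464 -0.353
v 4.581 -2.996 -0.107
v 4.306 -2.475 0.725
v 4.859 -2.223 -0.499
v 4.584 -1.702 0.334
v -3.641 1.847 -0.693
v -3.146 1.666 0.024
v -3.303 2.612 0.371
v -3.799 2.793 -0.347
v -2.849 1.83 -0.288
v -3.006 2.776 0.059
v -2.764 1.998 -0.709
v -2.922 2.944 -0.362
v -2.915 2.126 -1.125
v -3.072 3.072 -0.778
v -3.26 2.179 -1.426
v -3.417 3.125 -1.079
v -3.707 2.143 -1.53
v -3.864 3.089 -1.183
v -4.137 2.028 -1.411
v -4.294 2.974 -1.064
v -4.434 1.864 -1.099
v -4.591 2.81 -0.752
v -4.518 1.696 -0.678
v -4.676 2.642 -0.331
v -4.368 1.568 -0.262
v -4.525 2.514 0.085
v -4.023 1.515 0.039
v -4.18 2.461 0.386
v -3.576 1.551 0.143
v -3.733 2.497 0.49
v 2.38 -1.882 -4.754
v 2.645 -1.493 -4.586
v 1.36 -1.958 -2.966
v 2.437 -1.388 -4.7
v 2.214 -1.416 -4.829
v 2.036 -1.569 -4.937
v 1.949 -1.806 -4.996
v 1.978 -2.063 -4.991
v 2.115 -2.271 -4.922
v 2.322 -2.376 -4.808
v 2.545 -2.348 -4.679
v 2.724 -2.195 -4.571
v 2.811 -1.959 -4.512
v 2.782 -1.702 -4.517
f 1 38 17
f 38 12 41
f 17 41 6
f 38 41 17
f 1 17 13
f 17 6 18
f 13 18 2
f 17 18 13
f 1 13 22
f 13 2 23
f 22 23 8
f 13 23 22
f 1 22 34
f 22 8 37
f 34 37 11
f 22 37 34
f 1 34 38
f 34 11 42
f 38 42 12
f 34 42 38
f 2 18 29
f 18 6 32
f 29 32 10
f 18 32 29
f 6 41 19
f 41 12 40
f 19 40 5
f 41 40 19
f 12 42 39
f 42 11 35
f 39 35 3
f 42 35 39
f 11 37 36
f 37 8 24
f 36 24 7
f 37 24 36
f 8 23 28
f 23 2 25
f 28 25 9
f 23 25 28
f 4 30 16
f 30 10 31
f 16 31 5
f 30 31 16
f 4 16 14
f 16 5 15
f 14 15 3
f 16 15 14
f 4 14 21
f 14 3 20
f 21 20 7
f 14 20 21
f 4 21 26
f 21 7 27
f 26 27 9
f 21 27 26
f 4 26 30
f 26 9 33
f 30 33 10
f 26 33 30
f 5 31 19
f 31 10 32
f 19 32 6
f 31 32 19
f 3 15 39
f 15 5 40
f 39 40 12
f 15 40 39
f 7 20 36
f 20 3 35
f 36 35 11
f 20 35 36
f 9 27 28
f 27 7 24
f 28 24 8
f 27 24 28
f 10 33 29
f 33 9 25
f 29 25 2
f 33 25 29
f 44 43 46
f 44 46 45
f 46 43 47
f 46 47 45
f 47 43 48
f 47 48 45
f 48 43 49
f 48 49 45
f 49 43 50
f 49 50 45
f 50 43 51
f 50 51 45
f 51 43 52
f 51 52 45
f 52 43 53
f 52 53 45
f 53 43 44
f 53 44 45
f 55 57 54
f 58 55 54
f 54 57 56
f 56 58 54
f 55 61 57
f 59 55 58
f 59 61 55
f 57 61 56
f 60 58 56
f 56 61 60
f 60 59 58
f 61 59 60
f 63 62 66
f 63 66 64
f 64 66 67
f 64 67 65
f 66 62 68
f 66 68 67
f 67 68 69
f 67 69 65
f 68 62 70
f 68 70 69
f 69 70 71
f 69 71 65
f 70 62 72
f 70 72 71
f 71 72 73
f 71 73 65
f 72 62 74
f 72 74 73
f 73 74 75
f 73 75 65
f 74 62 76
f 74 76 75
f 75 76 77
f 75 77 65
f 76 62 78
f 76 78 77
f 77 78 79
f 77 79 65
f 78 62 80
f 78 80 79
f 79 80 81
f 79 81 65
f 80 62 82
f 80 82 81
f 81 82 83
f 81 83 65
f 82 62 84
f 82 84 83
f 83 84 85
f 83 85 65
f 84 62 86
f 84 86 85
f 85 86 87
f 85 87 65
f 86 62 63
f 86 63 87
f 87 63 64
f 87 64 65
f 89 88 91
f 89 91 90
f 91 88 92
f 91 92 90
f 92 88 93
f 92 93 90
f 93 88 94
f 93 94 90
f 94 88 95
f 94 95 90
f 95 88 96
f 95 96 90
f 96 88 97
f 96 97 90
f 97 88 98
f 97 98 90
f 98 88 99
f 98 99 90
f 99 88 100
f 99 100 90
f 100 88 101
f 100 101 90
f 101 88 89
f 101 89 90



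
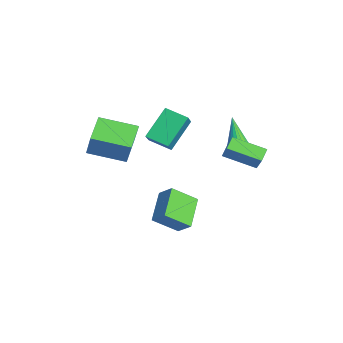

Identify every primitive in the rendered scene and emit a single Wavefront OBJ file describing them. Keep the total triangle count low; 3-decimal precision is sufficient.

v -5.128 -3.341 3.008
v -4.416 -3.277 4.484
v -4.316 -1.507 2.537
v -3.604 -1.443 4.013
v -3.816 -4.077 2.407
v -3.104 -4.013 3.883
v -3.004 -2.243 1.936
v -2.292 -2.179 3.412
v -5.201 0.509 3.733
v -4.297 0.094 4.646
v -4.387 1.449 3.354
v -3.483 1.035 4.267
v -4.397 -0.735 2.373
v -3.493 -1.149 3.286
v -3.583 0.206 1.994
v -2.679 -0.209 2.907
v -1.811 2.556 3.073
v -1.288 2.632 3.933
v -0.991 4.065 2.441
v -0.468 4.141 3.301
v -1.192 2.079 2.739
v -0.669 2.155 3.599
v -0.372 3.588 2.107
v 0.151 3.664 2.967
v 0.273 -0.554 -1.243
v 0.14 -1.836 -0.278
v -1.179 0.218 -0.418
v -1.312 -1.064 0.547
v 0.912 -0.096 -0.547
v 0.779 -1.378 0.418
v -0.54 0.676 0.278
v -0.673 -0.606 1.243
v -2.629 3.432 1.98
v -2.26 3.034 2.356
v -4.091 3.508 3.5
v -2.17 3.283 2.43
v -2.159 3.557 2.426
v -2.23 3.81 2.345
v -2.369 3.997 2.202
v -2.554 4.087 2.02
v -2.752 4.063 1.831
v -2.928 3.93 1.667
v -3.053 3.712 1.558
v -3.104 3.444 1.522
v -3.074 3.175 1.565
v -2.966 2.95 1.68
v -2.8 2.809 1.847
v -2.605 2.775 2.037
v -2.413 2.855 2.216
f 2 4 1
f 5 2 1
f 1 4 3
f 3 5 1
f 2 8 4
f 6 2 5
f 6 8 2
f 4 8 3
f 7 5 3
f 3 8 7
f 7 6 5
f 8 6 7
f 10 12 9
f 13 10 9
f 9 12 11
f 11 13 9
f 10 16 12
f 14 10 13
f 14 16 10
f 12 16 11
f 15 13 11
f 11 16 15
f 15 14 13
f 16 14 15
f 18 20 17
f 21 18 17
f 17 20 19
f 19 21 17
f 18 24 20
f 22 18 21
f 22 24 18
f 20 24 19
f 23 21 19
f 19 24 23
f 23 22 21
f 24 22 23
f 26 28 25
f 29 26 25
f 25 28 27
f 27 29 25
f 26 32 28
f 30 26 29
f 30 32 26
f 28 32 27
f 31 29 27
f 27 32 31
f 31 30 29
f 32 30 31
f 34 33 36
f 34 36 35
f 36 33 37
f 36 37 35
f 37 33 38
f 37 38 35
f 38 33 39
f 38 39 35
f 39 33 40
f 39 40 35
f 40 33 41
f 40 41 35
f 41 33 42
f 41 42 35
f 42 33 43
f 42 43 35
f 43 33 44
f 43 44 35
f 44 33 45
f 44 45 35
f 45 33 46
f 45 46 35
f 46 33 47
f 46 47 35
f 47 33 48
f 47 48 35
f 48 33 49
f 48 49 35
f 49 33 34
f 49 34 35



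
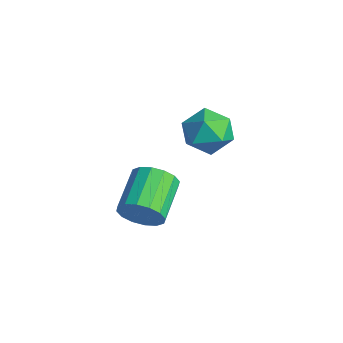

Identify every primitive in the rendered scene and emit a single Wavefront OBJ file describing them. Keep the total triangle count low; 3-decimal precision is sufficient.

v -0.003 -3.49 2.56
v 0.539 -3.387 3.381
v -0.774 -2.066 4.082
v -1.317 -2.17 3.26
v 0.721 -3.034 3.057
v -0.593 -1.713 3.758
v 0.709 -2.803 2.6
v -0.605 -1.483 3.3
v 0.506 -2.757 2.131
v -0.808 -1.436 2.832
v 0.166 -2.907 1.778
v -1.147 -1.587 2.478
v -0.219 -3.214 1.634
v -1.532 -1.893 2.334
v -0.546 -3.594 1.738
v -1.859 -2.273 2.439
v -0.727 -3.947 2.062
v -2.041 -2.626 2.763
v -0.715 -4.177 2.52
v -2.029 -2.857 3.22
v -0.512 -4.224 2.988
v -1.826 -2.903 3.689
v -0.173 -4.073 3.342
v -1.486 -2.753 4.042
v 0.212 -3.767 3.486
v -1.101 -2.446 4.186
v -4.118 2.407 3.067
v -3.19 2.195 3.829
v -3.93 0.585 2.331
v -3.002 0.373 3.093
v -4.135 0.489 3.529
v -4.251 1.614 3.984
v -2.869 1.166 2.176
v -2.985 2.291 2.631
v -2.418 1.427 3.278
v -3.2 1.009 4.115
v -3.92 1.771 2.045
v -4.702 1.353 2.882
f 2 1 5
f 2 5 3
f 3 5 6
f 3 6 4
f 5 1 7
f 5 7 6
f 6 7 8
f 6 8 4
f 7 1 9
f 7 9 8
f 8 9 10
f 8 10 4
f 9 1 11
f 9 11 10
f 10 11 12
f 10 12 4
f 11 1 13
f 11 13 12
f 12 13 14
f 12 14 4
f 13 1 15
f 13 15 14
f 14 15 16
f 14 16 4
f 15 1 17
f 15 17 16
f 16 17 18
f 16 18 4
f 17 1 19
f 17 19 18
f 18 19 20
f 18 20 4
f 19 1 21
f 19 21 20
f 20 21 22
f 20 22 4
f 21 1 23
f 21 23 22
f 22 23 24
f 22 24 4
f 23 1 25
f 23 25 24
f 24 25 26
f 24 26 4
f 25 1 2
f 25 2 26
f 26 2 3
f 26 3 4
f 27 38 32
f 27 32 28
f 27 28 34
f 27 34 37
f 27 37 38
f 28 32 36
f 32 38 31
f 38 37 29
f 37 34 33
f 34 28 35
f 30 36 31
f 30 31 29
f 30 29 33
f 30 33 35
f 30 35 36
f 31 36 32
f 29 31 38
f 33 29 37
f 35 33 34
f 36 35 28



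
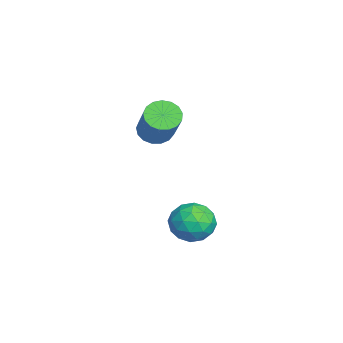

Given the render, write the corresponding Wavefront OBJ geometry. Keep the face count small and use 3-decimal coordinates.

v -0.141 2.023 -0.687
v 0.56 2.185 -0.272
v 0.36 0.835 -1.068
v 1.061 0.997 -0.653
v 0.356 0.857 -0.237
v 0.047 1.591 -0.002
v 0.873 1.429 -1.338
v 0.564 2.163 -1.103
v 1.187 1.818 -0.675
v 0.867 1.465 0.005
v 0.053 1.555 -1.345
v -0.267 1.202 -0.665
v 0.166 2.208 -0.446
v 0.754 0.812 -0.894
v 0.34 0.729 -0.649
v 0.752 0.825 -0.406
v -0.136 1.859 -0.287
v 0.276 1.955 -0.044
v 0.156 1.174 -0.023
v 0.644 1.065 -1.296
v 1.056 1.161 -1.053
v 0.168 2.195 -0.934
v 0.58 2.291 -0.691
v 0.764 1.846 -1.317
v 0.947 2.088 -0.439
v 1.241 1.39 -0.663
v 1.131 1.643 -1.066
v 0.949 2.075 -0.927
v 0.759 1.881 -0.039
v 1.053 1.182 -0.263
v 0.638 1.1 -0.019
v 0.456 1.532 0.12
v 1.127 1.665 -0.276
v -0.133 1.838 -1.077
v 0.161 1.139 -1.301
v 0.464 1.488 -1.46
v 0.282 1.92 -1.321
v -0.321 1.63 -0.677
v -0.027 0.932 -0.901
v -0.029 0.945 -0.413
v -0.211 1.377 -0.274
v -0.207 1.355 -1.064
v -2.238 0.411 2.208
v -1.852 0.005 1.899
v -0.595 0.223 3.183
v -0.982 0.629 3.492
v -1.78 0.279 1.782
v -0.523 0.497 3.066
v -1.812 0.583 1.762
v -0.556 0.801 3.046
v -1.943 0.847 1.845
v -0.686 1.065 3.129
v -2.141 1.012 2.01
v -0.884 1.23 3.295
v -2.361 1.039 2.221
v -1.105 1.257 3.506
v -2.553 0.922 2.429
v -1.297 1.14 3.714
v -2.673 0.688 2.586
v -1.417 0.906 3.871
v -2.694 0.391 2.657
v -1.437 0.609 3.941
v -2.61 0.098 2.624
v -1.353 0.316 3.909
v -2.441 -0.123 2.497
v -1.184 0.095 3.781
v -2.225 -0.222 2.302
v -0.969 -0.004 3.587
v -2.013 -0.176 2.087
v -0.756 0.043 3.371
f 1 38 17
f 38 12 41
f 17 41 6
f 38 41 17
f 1 17 13
f 17 6 18
f 13 18 2
f 17 18 13
f 1 13 22
f 13 2 23
f 22 23 8
f 13 23 22
f 1 22 34
f 22 8 37
f 34 37 11
f 22 37 34
f 1 34 38
f 34 11 42
f 38 42 12
f 34 42 38
f 2 18 29
f 18 6 32
f 29 32 10
f 18 32 29
f 6 41 19
f 41 12 40
f 19 40 5
f 41 40 19
f 12 42 39
f 42 11 35
f 39 35 3
f 42 35 39
f 11 37 36
f 37 8 24
f 36 24 7
f 37 24 36
f 8 23 28
f 23 2 25
f 28 25 9
f 23 25 28
f 4 30 16
f 30 10 31
f 16 31 5
f 30 31 16
f 4 16 14
f 16 5 15
f 14 15 3
f 16 15 14
f 4 14 21
f 14 3 20
f 21 20 7
f 14 20 21
f 4 21 26
f 21 7 27
f 26 27 9
f 21 27 26
f 4 26 30
f 26 9 33
f 30 33 10
f 26 33 30
f 5 31 19
f 31 10 32
f 19 32 6
f 31 32 19
f 3 15 39
f 15 5 40
f 39 40 12
f 15 40 39
f 7 20 36
f 20 3 35
f 36 35 11
f 20 35 36
f 9 27 28
f 27 7 24
f 28 24 8
f 27 24 28
f 10 33 29
f 33 9 25
f 29 25 2
f 33 25 29
f 44 43 47
f 44 47 45
f 45 47 48
f 45 48 46
f 47 43 49
f 47 49 48
f 48 49 50
f 48 50 46
f 49 43 51
f 49 51 50
f 50 51 52
f 50 52 46
f 51 43 53
f 51 53 52
f 52 53 54
f 52 54 46
f 53 43 55
f 53 55 54
f 54 55 56
f 54 56 46
f 55 43 57
f 55 57 56
f 56 57 58
f 56 58 46
f 57 43 59
f 57 59 58
f 58 59 60
f 58 60 46
f 59 43 61
f 59 61 60
f 60 61 62
f 60 62 46
f 61 43 63
f 61 63 62
f 62 63 64
f 62 64 46
f 63 43 65
f 63 65 64
f 64 65 66
f 64 66 46
f 65 43 67
f 65 67 66
f 66 67 68
f 66 68 46
f 67 43 69
f 67 69 68
f 68 69 70
f 68 70 46
f 69 43 44
f 69 44 70
f 70 44 45
f 70 45 46



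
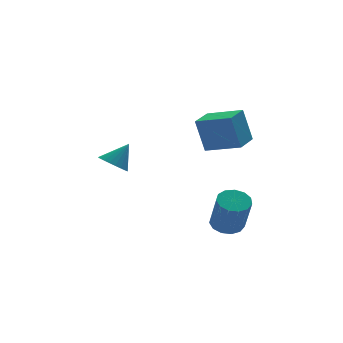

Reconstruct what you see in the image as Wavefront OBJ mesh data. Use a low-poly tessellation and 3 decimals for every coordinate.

v -0.742 3.581 -1.451
v -0.101 3.244 -1.914
v 0.202 3.779 -0.289
v -0.073 3.569 -1.992
v -0.148 3.896 -1.987
v -0.312 4.176 -1.901
v -0.542 4.364 -1.746
v -0.803 4.434 -1.546
v -1.054 4.374 -1.332
v -1.258 4.193 -1.136
v -1.383 3.919 -0.988
v -1.41 3.594 -0.91
v -1.336 3.267 -0.915
v -1.172 2.987 -1.001
v -0.941 2.799 -1.156
v -0.681 2.729 -1.356
v -0.43 2.789 -1.57
v -0.226 2.97 -1.766
v 3.718 -0.125 -4.779
v 4.597 -0.149 -4.757
v 4.521 -1.079 -2.798
v 3.642 -1.055 -2.821
v 4.464 0.285 -4.556
v 4.388 -0.646 -2.597
v 4.094 0.588 -4.426
v 4.018 -0.342 -2.467
v 3.604 0.665 -4.409
v 3.528 -0.265 -2.45
v 3.151 0.491 -4.509
v 3.075 -0.439 -2.55
v 2.878 0.122 -4.695
v 2.801 -0.809 -2.736
v 2.871 -0.326 -4.908
v 2.795 -1.256 -2.949
v 3.133 -0.71 -5.08
v 3.057 -1.64 -3.121
v 3.581 -0.908 -5.157
v 3.505 -1.838 -3.198
v 4.073 -0.857 -5.114
v 3.997 -1.788 -3.155
v 4.452 -0.574 -4.965
v 4.375 -1.505 -3.006
v 3.493 -2.031 1.13
v 3.149 -1.642 2.958
v 2.256 -0.674 0.608
v 1.912 -0.284 2.436
v 4.588 -1.036 1.124
v 4.244 -0.646 2.952
v 3.351 0.322 0.602
v 3.007 0.711 2.43
f 2 1 4
f 2 4 3
f 4 1 5
f 4 5 3
f 5 1 6
f 5 6 3
f 6 1 7
f 6 7 3
f 7 1 8
f 7 8 3
f 8 1 9
f 8 9 3
f 9 1 10
f 9 10 3
f 10 1 11
f 10 11 3
f 11 1 12
f 11 12 3
f 12 1 13
f 12 13 3
f 13 1 14
f 13 14 3
f 14 1 15
f 14 15 3
f 15 1 16
f 15 16 3
f 16 1 17
f 16 17 3
f 17 1 18
f 17 18 3
f 18 1 2
f 18 2 3
f 20 19 23
f 20 23 21
f 21 23 24
f 21 24 22
f 23 19 25
f 23 25 24
f 24 25 26
f 24 26 22
f 25 19 27
f 25 27 26
f 26 27 28
f 26 28 22
f 27 19 29
f 27 29 28
f 28 29 30
f 28 30 22
f 29 19 31
f 29 31 30
f 30 31 32
f 30 32 22
f 31 19 33
f 31 33 32
f 32 33 34
f 32 34 22
f 33 19 35
f 33 35 34
f 34 35 36
f 34 36 22
f 35 19 37
f 35 37 36
f 36 37 38
f 36 38 22
f 37 19 39
f 37 39 38
f 38 39 40
f 38 40 22
f 39 19 41
f 39 41 40
f 40 41 42
f 40 42 22
f 41 19 20
f 41 20 42
f 42 20 21
f 42 21 22
f 44 46 43
f 47 44 43
f 43 46 45
f 45 47 43
f 44 50 46
f 48 44 47
f 48 50 44
f 46 50 45
f 49 47 45
f 45 50 49
f 49 48 47
f 50 48 49



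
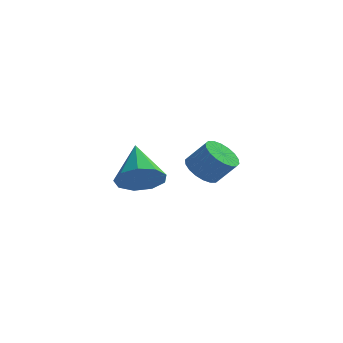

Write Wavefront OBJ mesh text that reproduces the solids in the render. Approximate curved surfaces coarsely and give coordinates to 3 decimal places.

v 0.186 -1.171 -1.028
v 0.571 -1.756 -1.414
v 1.339 -1.855 -0.497
v 0.954 -1.269 -0.112
v 0.741 -1.464 -1.525
v 1.509 -1.562 -0.608
v 0.8 -1.113 -1.537
v 1.569 -1.211 -0.621
v 0.738 -0.774 -1.449
v 1.507 -0.872 -0.532
v 0.567 -0.513 -1.277
v 1.335 -0.611 -0.361
v 0.32 -0.383 -1.056
v 1.088 -0.481 -0.14
v 0.047 -0.408 -0.83
v 0.815 -0.507 0.087
v -0.199 -0.585 -0.643
v 0.569 -0.684 0.274
v -0.369 -0.878 -0.532
v 0.399 -0.976 0.385
v -0.429 -1.229 -0.519
v 0.34 -1.327 0.397
v -0.367 -1.568 -0.608
v 0.402 -1.666 0.309
v -0.195 -1.829 -0.779
v 0.573 -1.927 0.137
v 0.052 -1.959 -1
v 0.82 -2.057 -0.084
v 0.325 -1.933 -1.227
v 1.093 -2.032 -0.31
v -2.738 2.724 -3.31
v -2.071 2.353 -2.56
v -3.202 4.356 -2.09
v -1.712 2.797 -3.017
v -1.832 3.206 -3.611
v -2.376 3.39 -4.065
v -3.09 3.262 -4.165
v -3.639 2.882 -3.865
v -3.766 2.428 -3.305
v -3.413 2.112 -2.748
v -2.743 2.082 -2.453
f 2 1 5
f 2 5 3
f 3 5 6
f 3 6 4
f 5 1 7
f 5 7 6
f 6 7 8
f 6 8 4
f 7 1 9
f 7 9 8
f 8 9 10
f 8 10 4
f 9 1 11
f 9 11 10
f 10 11 12
f 10 12 4
f 11 1 13
f 11 13 12
f 12 13 14
f 12 14 4
f 13 1 15
f 13 15 14
f 14 15 16
f 14 16 4
f 15 1 17
f 15 17 16
f 16 17 18
f 16 18 4
f 17 1 19
f 17 19 18
f 18 19 20
f 18 20 4
f 19 1 21
f 19 21 20
f 20 21 22
f 20 22 4
f 21 1 23
f 21 23 22
f 22 23 24
f 22 24 4
f 23 1 25
f 23 25 24
f 24 25 26
f 24 26 4
f 25 1 27
f 25 27 26
f 26 27 28
f 26 28 4
f 27 1 29
f 27 29 28
f 28 29 30
f 28 30 4
f 29 1 2
f 29 2 30
f 30 2 3
f 30 3 4
f 32 31 34
f 32 34 33
f 34 31 35
f 34 35 33
f 35 31 36
f 35 36 33
f 36 31 37
f 36 37 33
f 37 31 38
f 37 38 33
f 38 31 39
f 38 39 33
f 39 31 40
f 39 40 33
f 40 31 41
f 40 41 33
f 41 31 32
f 41 32 33



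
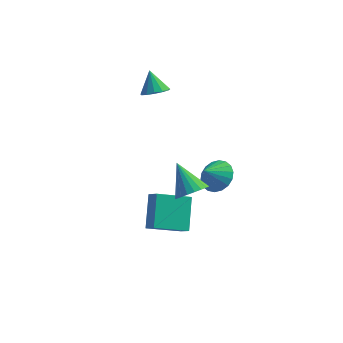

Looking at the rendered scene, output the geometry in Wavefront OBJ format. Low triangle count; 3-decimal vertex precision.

v -0.22 -2.566 1.139
v 0.527 -2.29 1.512
v -1.18 -1.594 2.341
v 0.47 -2.033 1.258
v 0.293 -1.868 0.983
v 0.027 -1.824 0.736
v -0.282 -1.908 0.558
v -0.579 -2.106 0.48
v -0.815 -2.384 0.516
v -0.948 -2.693 0.66
v -0.955 -2.98 0.887
v -0.835 -3.196 1.157
v -0.608 -3.302 1.424
v -0.315 -3.282 1.642
v -0.005 -3.138 1.772
v 0.268 -2.895 1.793
v 0.456 -2.595 1.701
v -0.086 3.019 -2.72
v 0.78 2.629 -2.441
v -0.654 2.401 -1.82
v 0.757 2.999 -2.202
v 0.567 3.372 -2.066
v 0.247 3.676 -2.059
v -0.138 3.849 -2.184
v -0.514 3.858 -2.414
v -0.804 3.7 -2.705
v -0.953 3.408 -2.999
v -0.93 3.038 -3.238
v -0.74 2.665 -3.374
v -0.42 2.361 -3.381
v -0.035 2.188 -3.257
v 0.341 2.179 -3.026
v 0.632 2.337 -2.735
v -3.305 3.304 3.186
v -2.611 3.25 3.492
v -3.735 3.936 4.274
v -2.619 3.619 3.274
v -2.844 3.888 3.029
v -3.216 3.972 2.833
v -3.616 3.843 2.75
v -3.917 3.544 2.805
v -4.024 3.168 2.98
v -3.902 2.836 3.221
v -3.591 2.652 3.451
v -3.189 2.675 3.597
v -2.824 2.898 3.612
v -1.159 -0.727 -3.899
v -2.727 -1.606 -3.117
v -1.332 0.741 -2.596
v -2.899 -0.138 -1.814
v -0.661 -1.142 -3.366
v -2.228 -2.021 -2.584
v -0.833 0.326 -2.063
v -2.401 -0.553 -1.281
f 2 1 4
f 2 4 3
f 4 1 5
f 4 5 3
f 5 1 6
f 5 6 3
f 6 1 7
f 6 7 3
f 7 1 8
f 7 8 3
f 8 1 9
f 8 9 3
f 9 1 10
f 9 10 3
f 10 1 11
f 10 11 3
f 11 1 12
f 11 12 3
f 12 1 13
f 12 13 3
f 13 1 14
f 13 14 3
f 14 1 15
f 14 15 3
f 15 1 16
f 15 16 3
f 16 1 17
f 16 17 3
f 17 1 2
f 17 2 3
f 19 18 21
f 19 21 20
f 21 18 22
f 21 22 20
f 22 18 23
f 22 23 20
f 23 18 24
f 23 24 20
f 24 18 25
f 24 25 20
f 25 18 26
f 25 26 20
f 26 18 27
f 26 27 20
f 27 18 28
f 27 28 20
f 28 18 29
f 28 29 20
f 29 18 30
f 29 30 20
f 30 18 31
f 30 31 20
f 31 18 32
f 31 32 20
f 32 18 33
f 32 33 20
f 33 18 19
f 33 19 20
f 35 34 37
f 35 37 36
f 37 34 38
f 37 38 36
f 38 34 39
f 38 39 36
f 39 34 40
f 39 40 36
f 40 34 41
f 40 41 36
f 41 34 42
f 41 42 36
f 42 34 43
f 42 43 36
f 43 34 44
f 43 44 36
f 44 34 45
f 44 45 36
f 45 34 46
f 45 46 36
f 46 34 35
f 46 35 36
f 48 50 47
f 51 48 47
f 47 50 49
f 49 51 47
f 48 54 50
f 52 48 51
f 52 54 48
f 50 54 49
f 53 51 49
f 49 54 53
f 53 52 51
f 54 52 53

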